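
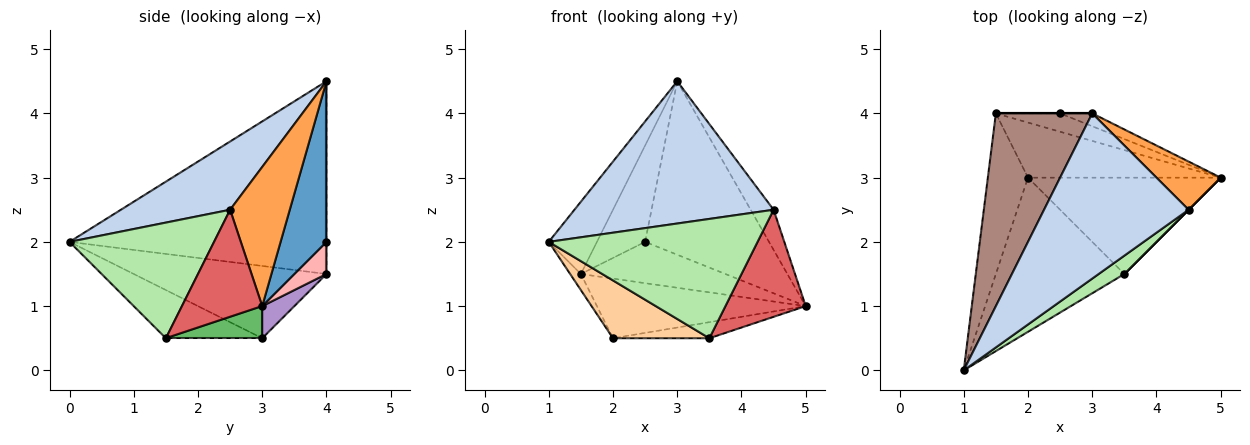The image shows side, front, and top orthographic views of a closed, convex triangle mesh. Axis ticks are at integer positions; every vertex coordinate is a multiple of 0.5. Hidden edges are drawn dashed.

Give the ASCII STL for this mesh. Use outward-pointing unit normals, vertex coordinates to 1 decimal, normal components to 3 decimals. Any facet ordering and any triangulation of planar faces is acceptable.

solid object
 facet normal 0.346 0.935 -0.069
  outer loop
   vertex 3.0 4.0 4.5
   vertex 5.0 3.0 1.0
   vertex 2.5 4.0 2.0
  endloop
 endfacet
 facet normal 0.337 -0.614 0.713
  outer loop
   vertex 4.5 2.5 2.5
   vertex 3.0 4.0 4.5
   vertex 1.0 0.0 2.0
  endloop
 endfacet
 facet normal 0.857 0.330 0.396
  outer loop
   vertex 4.5 2.5 2.5
   vertex 5.0 3.0 1.0
   vertex 3.0 4.0 4.5
  endloop
 endfacet
 facet normal -0.331 -0.331 -0.883
  outer loop
   vertex 3.5 1.5 0.5
   vertex 1.0 0.0 2.0
   vertex 2.0 3.0 0.5
  endloop
 endfacet
 facet normal 0.162 0.162 -0.973
  outer loop
   vertex 3.5 1.5 0.5
   vertex 2.0 3.0 0.5
   vertex 5.0 3.0 1.0
  endloop
 endfacet
 facet normal 0.565 -0.816 0.125
  outer loop
   vertex 3.5 1.5 0.5
   vertex 4.5 2.5 2.5
   vertex 1.0 0.0 2.0
  endloop
 endfacet
 facet normal 0.707 -0.707 0.000
  outer loop
   vertex 3.5 1.5 0.5
   vertex 5.0 3.0 1.0
   vertex 4.5 2.5 2.5
  endloop
 endfacet
 facet normal 0.199 0.896 -0.398
  outer loop
   vertex 1.5 4.0 1.5
   vertex 2.5 4.0 2.0
   vertex 5.0 3.0 1.0
  endloop
 endfacet
 facet normal 0.112 0.730 -0.674
  outer loop
   vertex 1.5 4.0 1.5
   vertex 5.0 3.0 1.0
   vertex 2.0 3.0 0.5
  endloop
 endfacet
 facet normal -0.873 0.049 -0.485
  outer loop
   vertex 1.5 4.0 1.5
   vertex 2.0 3.0 0.5
   vertex 1.0 0.0 2.0
  endloop
 endfacet
 facet normal -0.882 0.165 0.441
  outer loop
   vertex 1.5 4.0 1.5
   vertex 1.0 0.0 2.0
   vertex 3.0 4.0 4.5
  endloop
 endfacet
 facet normal 0.000 1.000 0.000
  outer loop
   vertex 1.5 4.0 1.5
   vertex 3.0 4.0 4.5
   vertex 2.5 4.0 2.0
  endloop
 endfacet
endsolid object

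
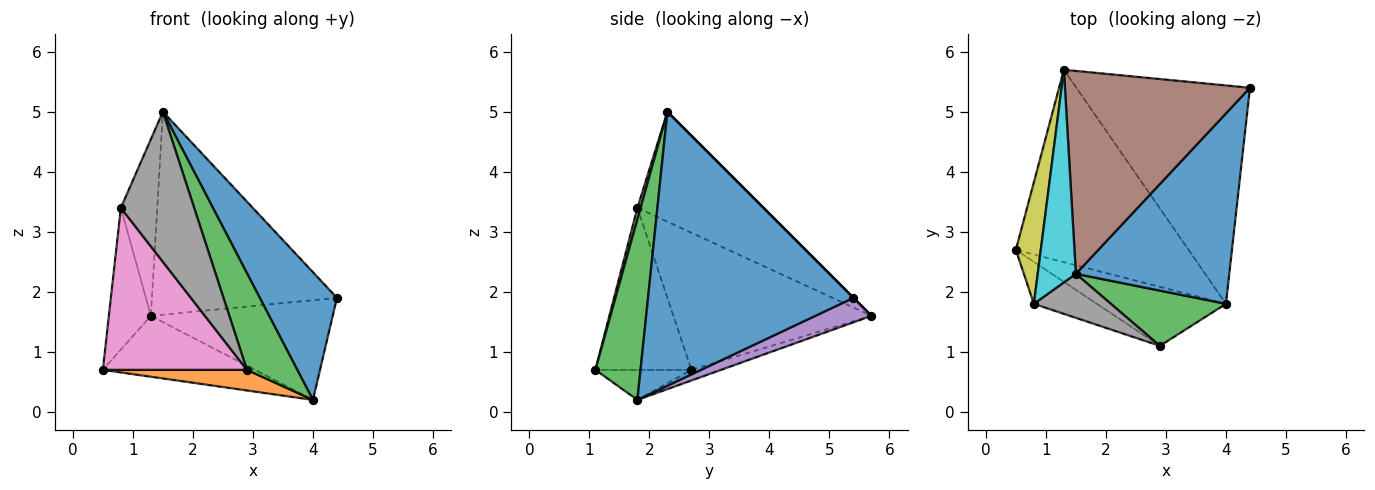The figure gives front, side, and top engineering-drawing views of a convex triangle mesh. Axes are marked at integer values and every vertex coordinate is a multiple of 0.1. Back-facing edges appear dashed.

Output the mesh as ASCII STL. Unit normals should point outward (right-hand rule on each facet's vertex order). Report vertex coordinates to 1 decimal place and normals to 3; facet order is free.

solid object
 facet normal 0.829 -0.311 0.464
  outer loop
   vertex 1.5 2.3 5.0
   vertex 4.0 1.8 0.2
   vertex 4.4 5.4 1.9
  endloop
 endfacet
 facet normal -0.214 -0.322 -0.922
  outer loop
   vertex 2.9 1.1 0.7
   vertex 0.5 2.7 0.7
   vertex 4.0 1.8 0.2
  endloop
 endfacet
 facet normal 0.614 -0.685 0.391
  outer loop
   vertex 2.9 1.1 0.7
   vertex 4.0 1.8 0.2
   vertex 1.5 2.3 5.0
  endloop
 endfacet
 facet normal -0.059 0.301 -0.952
  outer loop
   vertex 1.3 5.7 1.6
   vertex 4.0 1.8 0.2
   vertex 0.5 2.7 0.7
  endloop
 endfacet
 facet normal 0.127 0.412 -0.902
  outer loop
   vertex 1.3 5.7 1.6
   vertex 4.4 5.4 1.9
   vertex 4.0 1.8 0.2
  endloop
 endfacet
 facet normal 0.000 0.707 0.707
  outer loop
   vertex 1.3 5.7 1.6
   vertex 1.5 2.3 5.0
   vertex 4.4 5.4 1.9
  endloop
 endfacet
 facet normal -0.542 -0.813 -0.211
  outer loop
   vertex 0.8 1.8 3.4
   vertex 0.5 2.7 0.7
   vertex 2.9 1.1 0.7
  endloop
 endfacet
 facet normal 0.042 -0.959 0.281
  outer loop
   vertex 0.8 1.8 3.4
   vertex 2.9 1.1 0.7
   vertex 1.5 2.3 5.0
  endloop
 endfacet
 facet normal -0.963 0.204 0.175
  outer loop
   vertex 0.8 1.8 3.4
   vertex 1.3 5.7 1.6
   vertex 0.5 2.7 0.7
  endloop
 endfacet
 facet normal -0.911 0.263 0.317
  outer loop
   vertex 0.8 1.8 3.4
   vertex 1.5 2.3 5.0
   vertex 1.3 5.7 1.6
  endloop
 endfacet
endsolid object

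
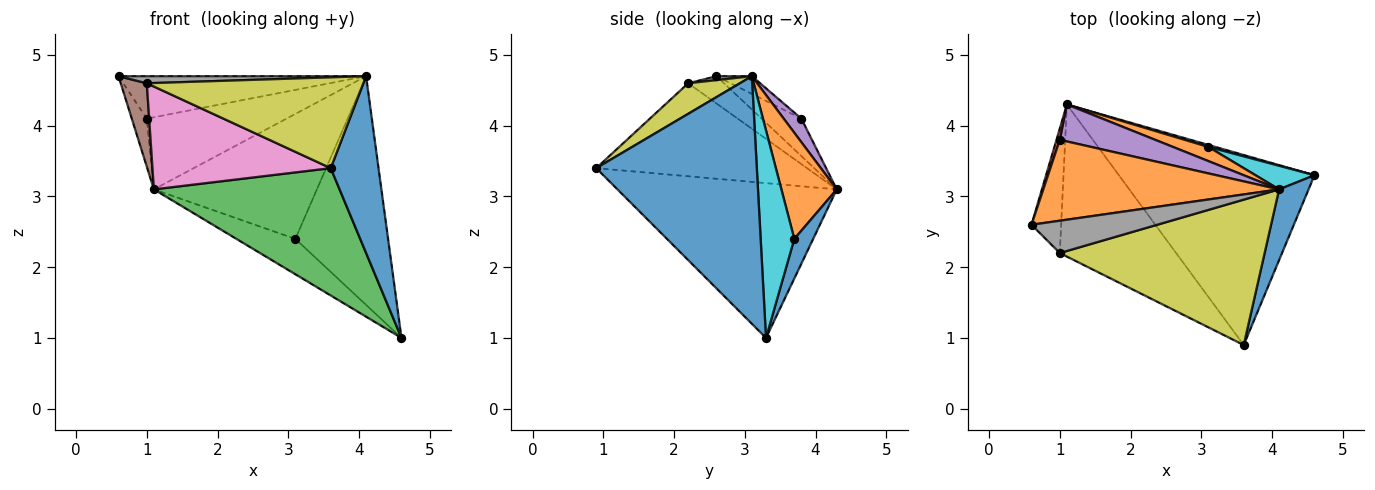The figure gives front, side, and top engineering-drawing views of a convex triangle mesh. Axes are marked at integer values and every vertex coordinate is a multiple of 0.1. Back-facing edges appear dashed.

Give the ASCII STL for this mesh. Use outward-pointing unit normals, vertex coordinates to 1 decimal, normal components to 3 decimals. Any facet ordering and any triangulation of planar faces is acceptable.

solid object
 facet normal 0.952 -0.283 0.113
  outer loop
   vertex 4.1 3.1 4.7
   vertex 3.6 0.9 3.4
   vertex 4.6 3.3 1.0
  endloop
 endfacet
 facet normal -0.066 0.464 0.883
  outer loop
   vertex 1.0 3.8 4.1
   vertex 0.6 2.6 4.7
   vertex 4.1 3.1 4.7
  endloop
 endfacet
 facet normal -0.549 -0.465 -0.694
  outer loop
   vertex 1.1 4.3 3.1
   vertex 4.6 3.3 1.0
   vertex 3.6 0.9 3.4
  endloop
 endfacet
 facet normal -0.932 0.352 0.083
  outer loop
   vertex 1.1 4.3 3.1
   vertex 0.6 2.6 4.7
   vertex 1.0 3.8 4.1
  endloop
 endfacet
 facet normal 0.112 0.884 0.453
  outer loop
   vertex 1.1 4.3 3.1
   vertex 1.0 3.8 4.1
   vertex 4.1 3.1 4.7
  endloop
 endfacet
 facet normal -0.607 -0.442 -0.660
  outer loop
   vertex 1.0 2.2 4.6
   vertex 0.6 2.6 4.7
   vertex 1.1 4.3 3.1
  endloop
 endfacet
 facet normal -0.552 -0.467 -0.691
  outer loop
   vertex 1.0 2.2 4.6
   vertex 1.1 4.3 3.1
   vertex 3.6 0.9 3.4
  endloop
 endfacet
 facet normal 0.031 -0.214 0.976
  outer loop
   vertex 1.0 2.2 4.6
   vertex 4.1 3.1 4.7
   vertex 0.6 2.6 4.7
  endloop
 endfacet
 facet normal 0.125 -0.526 0.841
  outer loop
   vertex 1.0 2.2 4.6
   vertex 3.6 0.9 3.4
   vertex 4.1 3.1 4.7
  endloop
 endfacet
 facet normal 0.340 0.936 0.096
  outer loop
   vertex 3.1 3.7 2.4
   vertex 4.1 3.1 4.7
   vertex 4.6 3.3 1.0
  endloop
 endfacet
 facet normal 0.304 0.951 0.054
  outer loop
   vertex 3.1 3.7 2.4
   vertex 4.6 3.3 1.0
   vertex 1.1 4.3 3.1
  endloop
 endfacet
 facet normal 0.320 0.941 0.107
  outer loop
   vertex 3.1 3.7 2.4
   vertex 1.1 4.3 3.1
   vertex 4.1 3.1 4.7
  endloop
 endfacet
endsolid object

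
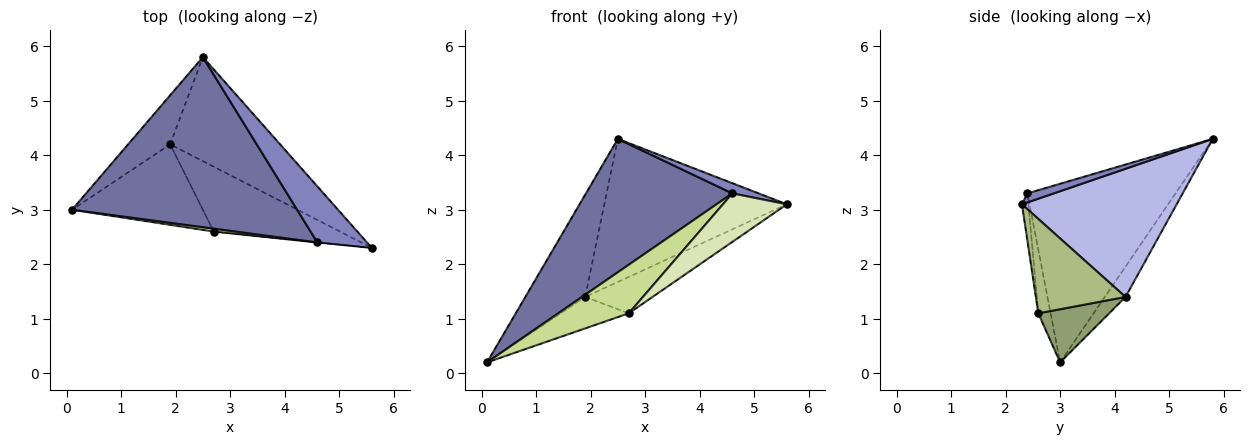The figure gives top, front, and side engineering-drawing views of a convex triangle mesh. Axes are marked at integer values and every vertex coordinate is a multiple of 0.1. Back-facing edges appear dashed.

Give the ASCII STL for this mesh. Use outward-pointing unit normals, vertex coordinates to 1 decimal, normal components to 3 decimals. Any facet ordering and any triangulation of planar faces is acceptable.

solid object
 facet normal -0.530 -0.523 0.667
  outer loop
   vertex 4.6 2.4 3.3
   vertex 2.5 5.8 4.3
   vertex 0.1 3.0 0.2
  endloop
 endfacet
 facet normal 0.176 -0.176 0.968
  outer loop
   vertex 4.6 2.4 3.3
   vertex 5.6 2.3 3.1
   vertex 2.5 5.8 4.3
  endloop
 endfacet
 facet normal -0.298 0.860 -0.413
  outer loop
   vertex 1.9 4.2 1.4
   vertex 0.1 3.0 0.2
   vertex 2.5 5.8 4.3
  endloop
 endfacet
 facet normal 0.565 0.667 -0.485
  outer loop
   vertex 1.9 4.2 1.4
   vertex 2.5 5.8 4.3
   vertex 5.6 2.3 3.1
  endloop
 endfacet
 facet normal 0.354 0.340 -0.871
  outer loop
   vertex 2.7 2.6 1.1
   vertex 0.1 3.0 0.2
   vertex 1.9 4.2 1.4
  endloop
 endfacet
 facet normal 0.546 0.410 -0.730
  outer loop
   vertex 2.7 2.6 1.1
   vertex 1.9 4.2 1.4
   vertex 5.6 2.3 3.1
  endloop
 endfacet
 facet normal -0.172 -0.983 0.059
  outer loop
   vertex 2.7 2.6 1.1
   vertex 4.6 2.4 3.3
   vertex 0.1 3.0 0.2
  endloop
 endfacet
 facet normal -0.100 -0.995 -0.004
  outer loop
   vertex 2.7 2.6 1.1
   vertex 5.6 2.3 3.1
   vertex 4.6 2.4 3.3
  endloop
 endfacet
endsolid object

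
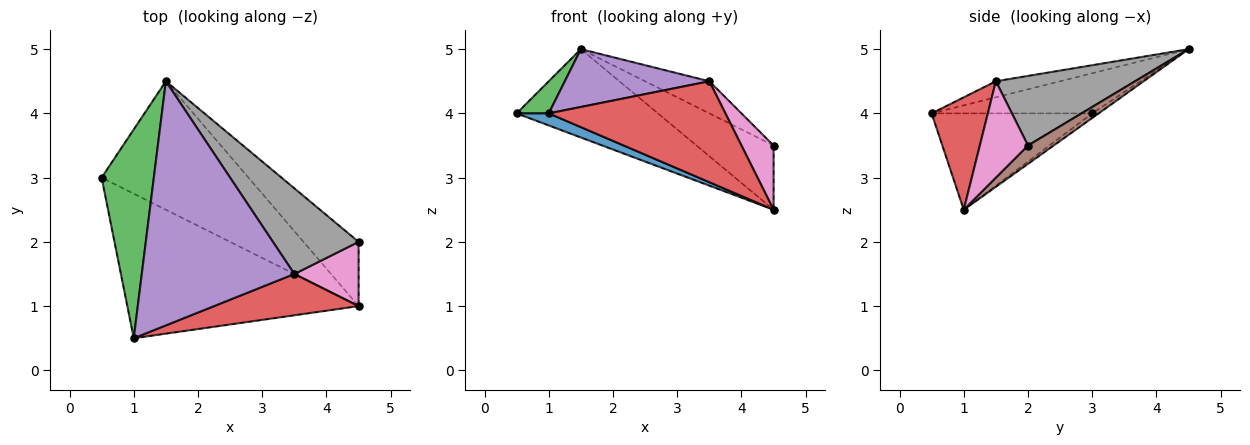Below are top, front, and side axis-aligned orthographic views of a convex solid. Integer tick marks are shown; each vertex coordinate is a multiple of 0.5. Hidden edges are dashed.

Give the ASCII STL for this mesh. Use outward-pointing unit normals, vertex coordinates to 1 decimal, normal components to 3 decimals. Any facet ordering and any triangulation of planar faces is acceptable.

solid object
 facet normal -0.383 -0.077 -0.920
  outer loop
   vertex 1.0 0.5 4.0
   vertex 0.5 3.0 4.0
   vertex 4.5 1.0 2.5
  endloop
 endfacet
 facet normal -0.026 0.566 -0.824
  outer loop
   vertex 1.5 4.5 5.0
   vertex 4.5 1.0 2.5
   vertex 0.5 3.0 4.0
  endloop
 endfacet
 facet normal -0.605 -0.121 0.787
  outer loop
   vertex 1.5 4.5 5.0
   vertex 0.5 3.0 4.0
   vertex 1.0 0.5 4.0
  endloop
 endfacet
 facet normal 0.282 -0.888 0.363
  outer loop
   vertex 3.5 1.5 4.5
   vertex 1.0 0.5 4.0
   vertex 4.5 1.0 2.5
  endloop
 endfacet
 facet normal -0.102 -0.229 0.968
  outer loop
   vertex 3.5 1.5 4.5
   vertex 1.5 4.5 5.0
   vertex 1.0 0.5 4.0
  endloop
 endfacet
 facet normal 0.229 0.688 -0.688
  outer loop
   vertex 4.5 2.0 3.5
   vertex 4.5 1.0 2.5
   vertex 1.5 4.5 5.0
  endloop
 endfacet
 facet normal 0.728 -0.485 0.485
  outer loop
   vertex 4.5 2.0 3.5
   vertex 3.5 1.5 4.5
   vertex 4.5 1.0 2.5
  endloop
 endfacet
 facet normal 0.605 0.279 0.745
  outer loop
   vertex 4.5 2.0 3.5
   vertex 1.5 4.5 5.0
   vertex 3.5 1.5 4.5
  endloop
 endfacet
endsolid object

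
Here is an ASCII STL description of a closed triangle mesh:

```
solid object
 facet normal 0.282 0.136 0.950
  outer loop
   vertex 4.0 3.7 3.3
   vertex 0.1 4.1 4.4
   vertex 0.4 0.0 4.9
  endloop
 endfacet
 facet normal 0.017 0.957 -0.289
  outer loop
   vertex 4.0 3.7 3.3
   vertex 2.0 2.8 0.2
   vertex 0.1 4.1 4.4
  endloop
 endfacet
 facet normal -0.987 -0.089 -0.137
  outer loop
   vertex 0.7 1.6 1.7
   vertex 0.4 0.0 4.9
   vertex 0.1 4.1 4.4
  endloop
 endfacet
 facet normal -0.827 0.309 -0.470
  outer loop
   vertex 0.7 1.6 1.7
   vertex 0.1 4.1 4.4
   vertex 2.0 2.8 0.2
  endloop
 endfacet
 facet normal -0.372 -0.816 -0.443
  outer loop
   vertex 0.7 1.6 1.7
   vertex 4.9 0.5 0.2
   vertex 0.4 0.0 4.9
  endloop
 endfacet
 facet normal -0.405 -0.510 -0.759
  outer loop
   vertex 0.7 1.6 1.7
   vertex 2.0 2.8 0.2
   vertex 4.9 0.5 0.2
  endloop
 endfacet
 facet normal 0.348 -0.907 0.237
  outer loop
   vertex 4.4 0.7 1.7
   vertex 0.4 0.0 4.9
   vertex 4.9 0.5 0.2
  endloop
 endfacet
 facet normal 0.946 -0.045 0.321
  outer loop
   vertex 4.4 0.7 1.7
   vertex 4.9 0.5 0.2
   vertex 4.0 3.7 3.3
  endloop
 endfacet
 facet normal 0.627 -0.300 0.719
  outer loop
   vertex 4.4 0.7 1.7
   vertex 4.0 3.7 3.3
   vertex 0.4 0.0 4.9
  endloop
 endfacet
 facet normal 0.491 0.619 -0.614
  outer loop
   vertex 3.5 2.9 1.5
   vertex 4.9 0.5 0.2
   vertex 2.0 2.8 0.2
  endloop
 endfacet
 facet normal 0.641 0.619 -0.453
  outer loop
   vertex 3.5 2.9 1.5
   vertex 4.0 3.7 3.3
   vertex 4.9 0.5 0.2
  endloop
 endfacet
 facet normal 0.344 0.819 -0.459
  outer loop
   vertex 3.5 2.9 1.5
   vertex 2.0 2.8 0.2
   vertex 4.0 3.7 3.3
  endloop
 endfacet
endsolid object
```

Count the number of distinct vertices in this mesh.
8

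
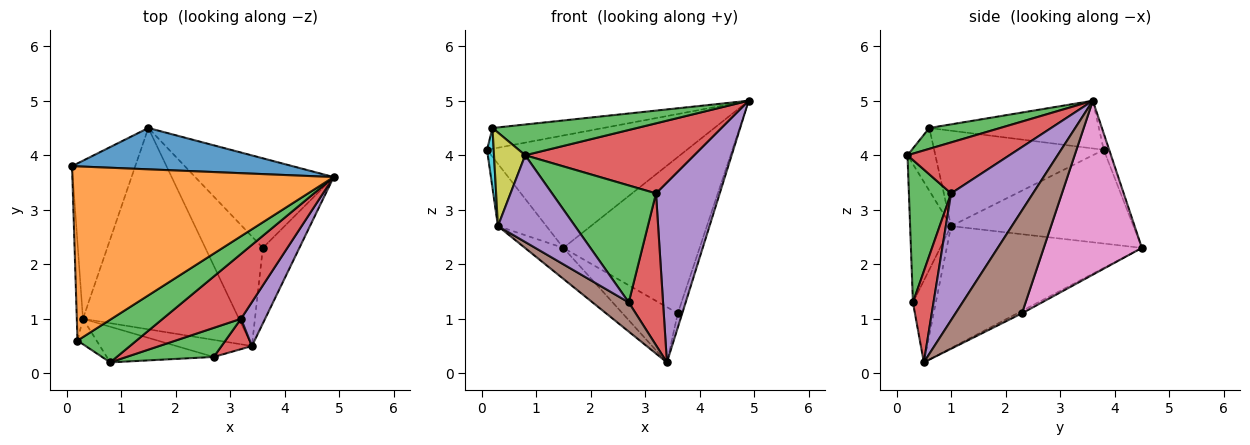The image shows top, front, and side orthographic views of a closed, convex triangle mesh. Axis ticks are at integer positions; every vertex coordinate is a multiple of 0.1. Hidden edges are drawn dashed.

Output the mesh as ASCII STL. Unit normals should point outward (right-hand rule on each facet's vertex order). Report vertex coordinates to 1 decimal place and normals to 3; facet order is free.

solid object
 facet normal -0.026 0.938 0.345
  outer loop
   vertex 1.5 4.5 2.3
   vertex 0.1 3.8 4.1
   vertex 4.9 3.6 5.0
  endloop
 endfacet
 facet normal -0.178 0.117 0.977
  outer loop
   vertex 0.2 0.6 4.5
   vertex 4.9 3.6 5.0
   vertex 0.1 3.8 4.1
  endloop
 endfacet
 facet normal 0.276 -0.562 0.780
  outer loop
   vertex 0.2 0.6 4.5
   vertex 0.8 0.2 4.0
   vertex 4.9 3.6 5.0
  endloop
 endfacet
 facet normal 0.405 -0.671 0.621
  outer loop
   vertex 3.2 1.0 3.3
   vertex 4.9 3.6 5.0
   vertex 0.8 0.2 4.0
  endloop
 endfacet
 facet normal 0.781 -0.607 0.148
  outer loop
   vertex 3.2 1.0 3.3
   vertex 3.4 0.5 0.2
   vertex 4.9 3.6 5.0
  endloop
 endfacet
 facet normal 0.940 0.063 -0.334
  outer loop
   vertex 3.6 2.3 1.1
   vertex 4.9 3.6 5.0
   vertex 3.4 0.5 0.2
  endloop
 endfacet
 facet normal 0.530 0.736 -0.422
  outer loop
   vertex 3.6 2.3 1.1
   vertex 1.5 4.5 2.3
   vertex 4.9 3.6 5.0
  endloop
 endfacet
 facet normal -0.038 0.450 -0.892
  outer loop
   vertex 3.6 2.3 1.1
   vertex 3.4 0.5 0.2
   vertex 1.5 4.5 2.3
  endloop
 endfacet
 facet normal -0.653 -0.731 -0.199
  outer loop
   vertex 0.3 1.0 2.7
   vertex 0.8 0.2 4.0
   vertex 0.2 0.6 4.5
  endloop
 endfacet
 facet normal -0.997 -0.039 -0.064
  outer loop
   vertex 0.3 1.0 2.7
   vertex 0.2 0.6 4.5
   vertex 0.1 3.8 4.1
  endloop
 endfacet
 facet normal -0.810 0.215 -0.546
  outer loop
   vertex 0.3 1.0 2.7
   vertex 0.1 3.8 4.1
   vertex 1.5 4.5 2.3
  endloop
 endfacet
 facet normal -0.611 0.120 -0.782
  outer loop
   vertex 0.3 1.0 2.7
   vertex 1.5 4.5 2.3
   vertex 3.4 0.5 0.2
  endloop
 endfacet
 facet normal 0.366 -0.903 0.224
  outer loop
   vertex 2.7 0.3 1.3
   vertex 3.2 1.0 3.3
   vertex 0.8 0.2 4.0
  endloop
 endfacet
 facet normal 0.507 -0.845 0.169
  outer loop
   vertex 2.7 0.3 1.3
   vertex 3.4 0.5 0.2
   vertex 3.2 1.0 3.3
  endloop
 endfacet
 facet normal -0.441 -0.830 -0.341
  outer loop
   vertex 2.7 0.3 1.3
   vertex 0.8 0.2 4.0
   vertex 0.3 1.0 2.7
  endloop
 endfacet
 facet normal -0.479 -0.758 -0.443
  outer loop
   vertex 2.7 0.3 1.3
   vertex 0.3 1.0 2.7
   vertex 3.4 0.5 0.2
  endloop
 endfacet
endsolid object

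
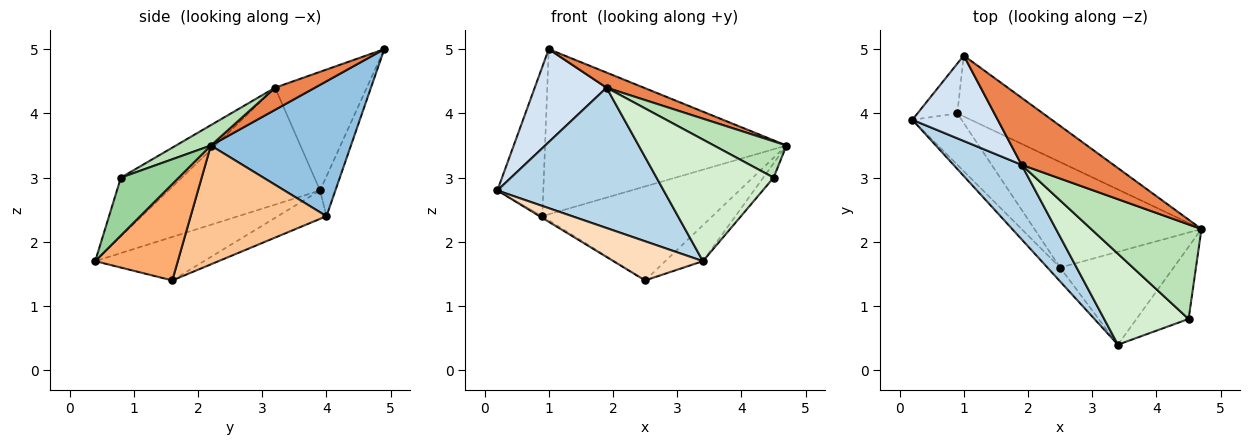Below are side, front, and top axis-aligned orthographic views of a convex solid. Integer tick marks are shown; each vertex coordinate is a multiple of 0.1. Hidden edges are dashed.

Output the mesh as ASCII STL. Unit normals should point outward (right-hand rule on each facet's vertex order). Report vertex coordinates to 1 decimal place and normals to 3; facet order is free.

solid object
 facet normal -0.302 0.905 -0.302
  outer loop
   vertex 0.9 4.0 2.4
   vertex 0.2 3.9 2.8
   vertex 1.0 4.9 5.0
  endloop
 endfacet
 facet normal 0.478 0.824 -0.304
  outer loop
   vertex 0.9 4.0 2.4
   vertex 1.0 4.9 5.0
   vertex 4.7 2.2 3.5
  endloop
 endfacet
 facet normal -0.627 -0.688 0.365
  outer loop
   vertex 1.9 3.2 4.4
   vertex 0.2 3.9 2.8
   vertex 3.4 0.4 1.7
  endloop
 endfacet
 facet normal -0.685 -0.537 0.493
  outer loop
   vertex 1.9 3.2 4.4
   vertex 1.0 4.9 5.0
   vertex 0.2 3.9 2.8
  endloop
 endfacet
 facet normal 0.229 -0.214 0.950
  outer loop
   vertex 1.9 3.2 4.4
   vertex 4.7 2.2 3.5
   vertex 1.0 4.9 5.0
  endloop
 endfacet
 facet normal 0.621 0.283 -0.731
  outer loop
   vertex 2.5 1.6 1.4
   vertex 4.7 2.2 3.5
   vertex 3.4 0.4 1.7
  endloop
 endfacet
 facet normal 0.469 0.587 -0.659
  outer loop
   vertex 2.5 1.6 1.4
   vertex 0.9 4.0 2.4
   vertex 4.7 2.2 3.5
  endloop
 endfacet
 facet normal -0.753 -0.620 -0.219
  outer loop
   vertex 2.5 1.6 1.4
   vertex 3.4 0.4 1.7
   vertex 0.2 3.9 2.8
  endloop
 endfacet
 facet normal -0.499 0.028 -0.866
  outer loop
   vertex 2.5 1.6 1.4
   vertex 0.2 3.9 2.8
   vertex 0.9 4.0 2.4
  endloop
 endfacet
 facet normal 0.736 0.132 -0.664
  outer loop
   vertex 4.5 0.8 3.0
   vertex 3.4 0.4 1.7
   vertex 4.7 2.2 3.5
  endloop
 endfacet
 facet normal 0.170 -0.353 0.920
  outer loop
   vertex 4.5 0.8 3.0
   vertex 4.7 2.2 3.5
   vertex 1.9 3.2 4.4
  endloop
 endfacet
 facet normal -0.385 -0.739 0.553
  outer loop
   vertex 4.5 0.8 3.0
   vertex 1.9 3.2 4.4
   vertex 3.4 0.4 1.7
  endloop
 endfacet
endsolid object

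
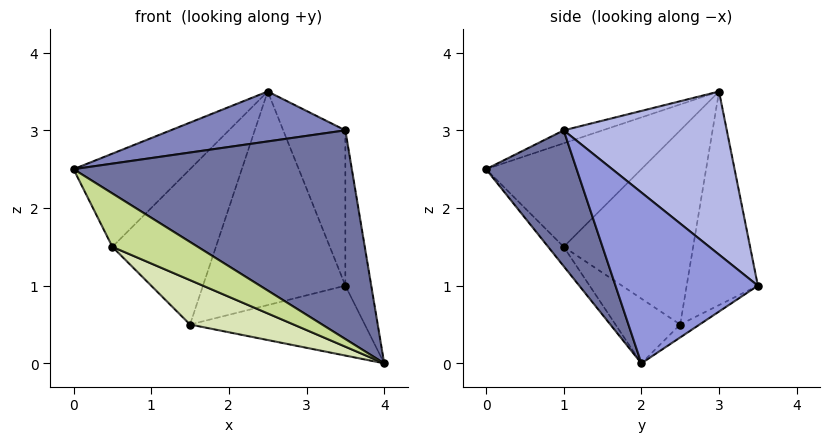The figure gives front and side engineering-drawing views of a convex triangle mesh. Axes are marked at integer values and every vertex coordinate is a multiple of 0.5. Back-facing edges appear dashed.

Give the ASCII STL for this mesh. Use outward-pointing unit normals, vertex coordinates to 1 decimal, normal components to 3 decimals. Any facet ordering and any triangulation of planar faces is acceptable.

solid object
 facet normal 0.299 -0.919 -0.256
  outer loop
   vertex 3.5 1.0 3.0
   vertex 0.0 0.0 2.5
   vertex 4.0 2.0 0.0
  endloop
 endfacet
 facet normal -0.060 -0.270 0.961
  outer loop
   vertex 3.5 1.0 3.0
   vertex 2.5 3.0 3.5
   vertex 0.0 0.0 2.5
  endloop
 endfacet
 facet normal 0.960 0.175 0.218
  outer loop
   vertex 3.5 1.0 3.0
   vertex 4.0 2.0 0.0
   vertex 3.5 3.5 1.0
  endloop
 endfacet
 facet normal 0.854 0.325 0.407
  outer loop
   vertex 3.5 1.0 3.0
   vertex 3.5 3.5 1.0
   vertex 2.5 3.0 3.5
  endloop
 endfacet
 facet normal -0.060 0.540 -0.840
  outer loop
   vertex 1.5 2.5 0.5
   vertex 3.5 3.5 1.0
   vertex 4.0 2.0 0.0
  endloop
 endfacet
 facet normal -0.447 0.894 0.000
  outer loop
   vertex 1.5 2.5 0.5
   vertex 2.5 3.0 3.5
   vertex 3.5 3.5 1.0
  endloop
 endfacet
 facet normal -0.122 -0.671 -0.732
  outer loop
   vertex 0.5 1.0 1.5
   vertex 4.0 2.0 0.0
   vertex 0.0 0.0 2.5
  endloop
 endfacet
 facet normal -0.257 -0.411 -0.874
  outer loop
   vertex 0.5 1.0 1.5
   vertex 1.5 2.5 0.5
   vertex 4.0 2.0 0.0
  endloop
 endfacet
 facet normal -0.784 0.588 0.196
  outer loop
   vertex 0.5 1.0 1.5
   vertex 0.0 0.0 2.5
   vertex 2.5 3.0 3.5
  endloop
 endfacet
 facet normal -0.772 0.617 0.154
  outer loop
   vertex 0.5 1.0 1.5
   vertex 2.5 3.0 3.5
   vertex 1.5 2.5 0.5
  endloop
 endfacet
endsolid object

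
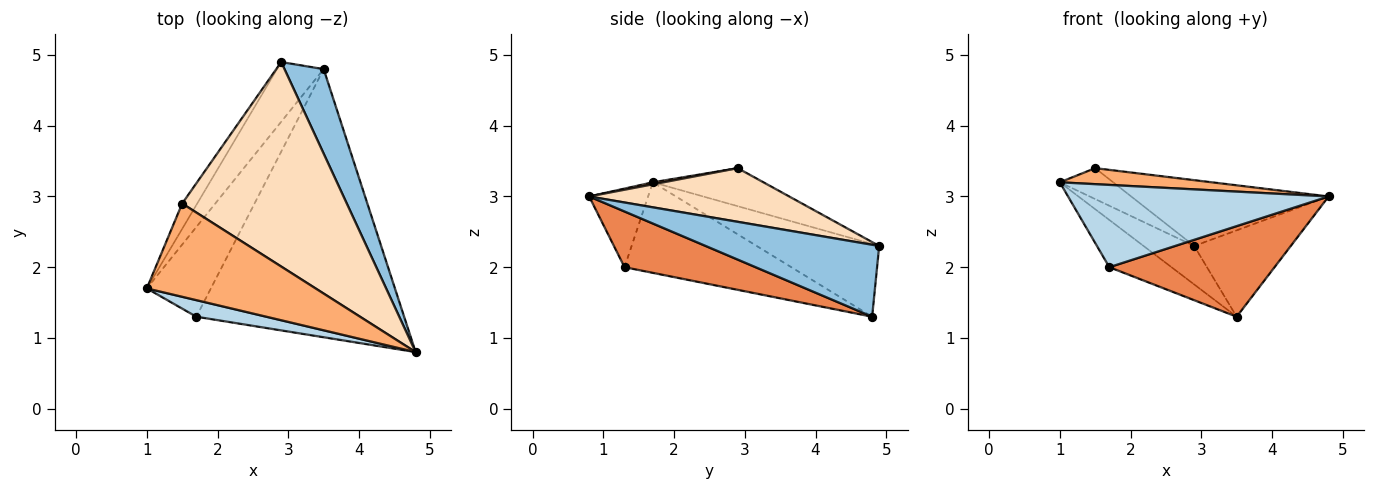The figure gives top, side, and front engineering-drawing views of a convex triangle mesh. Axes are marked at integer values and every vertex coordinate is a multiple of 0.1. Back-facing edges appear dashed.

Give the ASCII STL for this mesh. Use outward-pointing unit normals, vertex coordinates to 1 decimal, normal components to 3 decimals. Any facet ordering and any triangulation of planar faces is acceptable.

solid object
 facet normal -0.795 0.329 -0.510
  outer loop
   vertex 2.9 4.9 2.3
   vertex 3.5 4.8 1.3
   vertex 1.0 1.7 3.2
  endloop
 endfacet
 facet normal 0.789 0.439 0.430
  outer loop
   vertex 2.9 4.9 2.3
   vertex 4.8 0.8 3.0
   vertex 3.5 4.8 1.3
  endloop
 endfacet
 facet normal -0.217 -0.957 0.193
  outer loop
   vertex 1.7 1.3 2.0
   vertex 4.8 0.8 3.0
   vertex 1.0 1.7 3.2
  endloop
 endfacet
 facet normal -0.781 0.291 -0.553
  outer loop
   vertex 1.7 1.3 2.0
   vertex 1.0 1.7 3.2
   vertex 3.5 4.8 1.3
  endloop
 endfacet
 facet normal 0.246 -0.310 -0.918
  outer loop
   vertex 1.7 1.3 2.0
   vertex 3.5 4.8 1.3
   vertex 4.8 0.8 3.0
  endloop
 endfacet
 facet normal 0.012 -0.169 0.986
  outer loop
   vertex 1.5 2.9 3.4
   vertex 1.0 1.7 3.2
   vertex 4.8 0.8 3.0
  endloop
 endfacet
 facet normal -0.848 0.409 -0.335
  outer loop
   vertex 1.5 2.9 3.4
   vertex 2.9 4.9 2.3
   vertex 1.0 1.7 3.2
  endloop
 endfacet
 facet normal 0.296 0.293 0.909
  outer loop
   vertex 1.5 2.9 3.4
   vertex 4.8 0.8 3.0
   vertex 2.9 4.9 2.3
  endloop
 endfacet
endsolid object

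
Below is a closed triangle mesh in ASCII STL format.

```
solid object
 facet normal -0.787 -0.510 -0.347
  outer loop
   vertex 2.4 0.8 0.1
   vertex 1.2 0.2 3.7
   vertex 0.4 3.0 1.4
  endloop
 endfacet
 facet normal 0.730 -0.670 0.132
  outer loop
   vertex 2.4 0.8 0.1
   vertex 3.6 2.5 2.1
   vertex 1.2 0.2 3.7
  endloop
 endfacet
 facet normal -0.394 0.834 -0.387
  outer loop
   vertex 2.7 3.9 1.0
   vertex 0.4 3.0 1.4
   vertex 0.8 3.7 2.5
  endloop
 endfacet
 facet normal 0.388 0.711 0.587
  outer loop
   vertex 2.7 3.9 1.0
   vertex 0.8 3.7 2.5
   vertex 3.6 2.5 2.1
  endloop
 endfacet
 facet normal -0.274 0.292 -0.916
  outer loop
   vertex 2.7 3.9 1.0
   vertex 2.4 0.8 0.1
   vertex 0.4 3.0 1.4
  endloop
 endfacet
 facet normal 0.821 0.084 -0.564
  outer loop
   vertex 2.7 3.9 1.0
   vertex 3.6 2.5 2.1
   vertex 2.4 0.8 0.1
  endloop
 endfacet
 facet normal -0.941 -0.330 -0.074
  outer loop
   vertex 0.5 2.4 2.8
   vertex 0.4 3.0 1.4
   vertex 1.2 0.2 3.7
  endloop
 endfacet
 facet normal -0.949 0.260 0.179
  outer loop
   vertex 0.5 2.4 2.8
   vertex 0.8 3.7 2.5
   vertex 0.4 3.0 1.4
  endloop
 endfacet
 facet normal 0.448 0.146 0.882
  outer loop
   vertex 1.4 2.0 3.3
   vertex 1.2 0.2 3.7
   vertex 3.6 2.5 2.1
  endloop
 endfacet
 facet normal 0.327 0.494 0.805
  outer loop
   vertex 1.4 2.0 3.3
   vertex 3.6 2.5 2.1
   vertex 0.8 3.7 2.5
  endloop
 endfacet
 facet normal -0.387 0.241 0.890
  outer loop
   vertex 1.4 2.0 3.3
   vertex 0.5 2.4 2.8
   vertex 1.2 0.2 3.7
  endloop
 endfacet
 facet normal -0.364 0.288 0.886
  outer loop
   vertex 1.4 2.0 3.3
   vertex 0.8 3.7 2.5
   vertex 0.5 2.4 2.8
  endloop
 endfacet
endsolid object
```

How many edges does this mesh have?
18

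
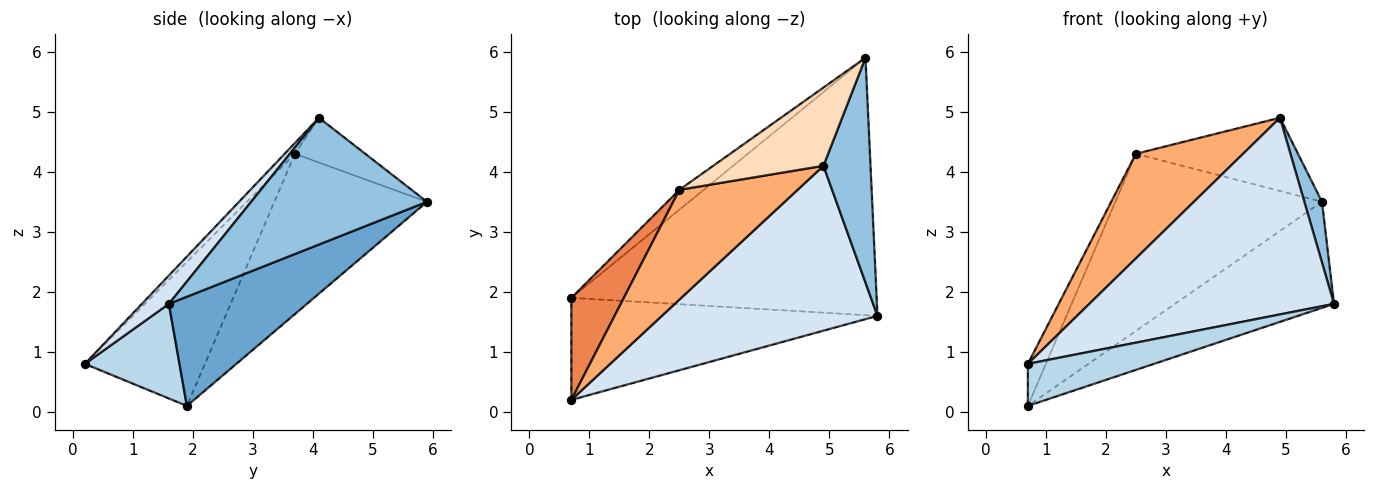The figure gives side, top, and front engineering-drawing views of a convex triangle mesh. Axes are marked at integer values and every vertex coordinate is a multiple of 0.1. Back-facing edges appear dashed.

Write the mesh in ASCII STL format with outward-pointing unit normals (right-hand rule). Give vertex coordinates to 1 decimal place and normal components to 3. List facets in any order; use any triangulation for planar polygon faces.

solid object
 facet normal 0.314 0.362 -0.878
  outer loop
   vertex 5.6 5.9 3.5
   vertex 5.8 1.6 1.8
   vertex 0.7 1.9 0.1
  endloop
 endfacet
 facet normal 0.933 -0.094 0.346
  outer loop
   vertex 4.9 4.1 4.9
   vertex 5.8 1.6 1.8
   vertex 5.6 5.9 3.5
  endloop
 endfacet
 facet normal 0.275 -0.366 -0.889
  outer loop
   vertex 0.7 0.2 0.8
   vertex 0.7 1.9 0.1
   vertex 5.8 1.6 1.8
  endloop
 endfacet
 facet normal 0.084 -0.764 0.640
  outer loop
   vertex 0.7 0.2 0.8
   vertex 5.8 1.6 1.8
   vertex 4.9 4.1 4.9
  endloop
 endfacet
 facet normal -0.930 0.140 0.339
  outer loop
   vertex 2.5 3.7 4.3
   vertex 0.7 1.9 0.1
   vertex 0.7 0.2 0.8
  endloop
 endfacet
 facet normal -0.066 -0.688 0.722
  outer loop
   vertex 2.5 3.7 4.3
   vertex 0.7 0.2 0.8
   vertex 4.9 4.1 4.9
  endloop
 endfacet
 facet normal -0.592 0.801 -0.090
  outer loop
   vertex 2.5 3.7 4.3
   vertex 5.6 5.9 3.5
   vertex 0.7 1.9 0.1
  endloop
 endfacet
 facet normal -0.284 0.655 0.700
  outer loop
   vertex 2.5 3.7 4.3
   vertex 4.9 4.1 4.9
   vertex 5.6 5.9 3.5
  endloop
 endfacet
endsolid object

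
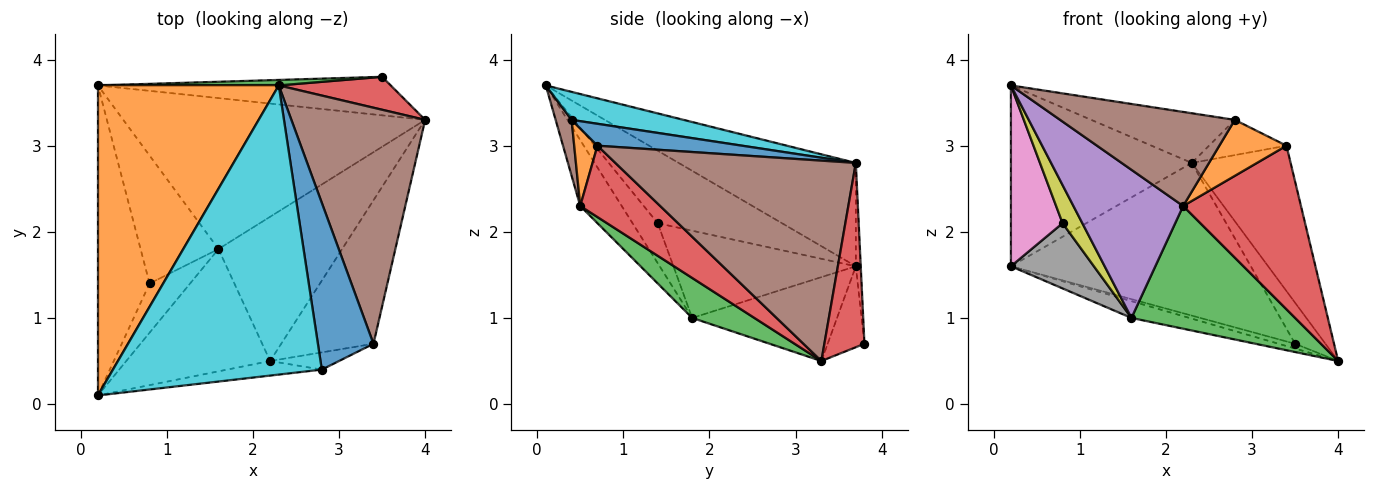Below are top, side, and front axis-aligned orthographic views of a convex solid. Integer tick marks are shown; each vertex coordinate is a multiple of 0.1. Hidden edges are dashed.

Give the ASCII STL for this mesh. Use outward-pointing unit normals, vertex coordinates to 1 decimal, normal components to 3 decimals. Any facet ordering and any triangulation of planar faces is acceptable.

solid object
 facet normal -0.265 0.118 -0.957
  outer loop
   vertex 3.5 3.8 0.7
   vertex 4.0 3.3 0.5
   vertex 0.2 3.7 1.6
  endloop
 endfacet
 facet normal -0.443 0.452 0.775
  outer loop
   vertex 2.3 3.7 2.8
   vertex 0.2 3.7 1.6
   vertex 0.2 0.1 3.7
  endloop
 endfacet
 facet normal -0.020 0.999 0.036
  outer loop
   vertex 2.3 3.7 2.8
   vertex 3.5 3.8 0.7
   vertex 0.2 3.7 1.6
  endloop
 endfacet
 facet normal 0.718 0.543 0.436
  outer loop
   vertex 2.3 3.7 2.8
   vertex 4.0 3.3 0.5
   vertex 3.5 3.8 0.7
  endloop
 endfacet
 facet normal -0.266 0.106 -0.958
  outer loop
   vertex 1.6 1.8 1.0
   vertex 0.2 3.7 1.6
   vertex 4.0 3.3 0.5
  endloop
 endfacet
 facet normal 0.787 0.324 0.525
  outer loop
   vertex 3.4 0.7 3.0
   vertex 4.0 3.3 0.5
   vertex 2.3 3.7 2.8
  endloop
 endfacet
 facet normal -0.771 -0.321 -0.550
  outer loop
   vertex 0.8 1.4 2.1
   vertex 0.2 0.1 3.7
   vertex 0.2 3.7 1.6
  endloop
 endfacet
 facet normal -0.706 -0.321 -0.631
  outer loop
   vertex 0.8 1.4 2.1
   vertex 0.2 3.7 1.6
   vertex 1.6 1.8 1.0
  endloop
 endfacet
 facet normal -0.615 -0.483 -0.623
  outer loop
   vertex 0.8 1.4 2.1
   vertex 1.6 1.8 1.0
   vertex 0.2 0.1 3.7
  endloop
 endfacet
 facet normal 0.131 0.168 0.977
  outer loop
   vertex 2.8 0.4 3.3
   vertex 2.3 3.7 2.8
   vertex 0.2 0.1 3.7
  endloop
 endfacet
 facet normal 0.360 0.193 0.913
  outer loop
   vertex 2.8 0.4 3.3
   vertex 3.4 0.7 3.0
   vertex 2.3 3.7 2.8
  endloop
 endfacet
 facet normal 0.314 -0.907 -0.279
  outer loop
   vertex 2.2 0.5 2.3
   vertex 3.4 0.7 3.0
   vertex 2.8 0.4 3.3
  endloop
 endfacet
 facet normal 0.239 -0.629 -0.740
  outer loop
   vertex 2.2 0.5 2.3
   vertex 1.6 1.8 1.0
   vertex 4.0 3.3 0.5
  endloop
 endfacet
 facet normal 0.454 -0.670 -0.587
  outer loop
   vertex 2.2 0.5 2.3
   vertex 4.0 3.3 0.5
   vertex 3.4 0.7 3.0
  endloop
 endfacet
 facet normal -0.280 -0.740 -0.611
  outer loop
   vertex 2.2 0.5 2.3
   vertex 0.2 0.1 3.7
   vertex 1.6 1.8 1.0
  endloop
 endfacet
 facet normal 0.090 -0.984 -0.152
  outer loop
   vertex 2.2 0.5 2.3
   vertex 2.8 0.4 3.3
   vertex 0.2 0.1 3.7
  endloop
 endfacet
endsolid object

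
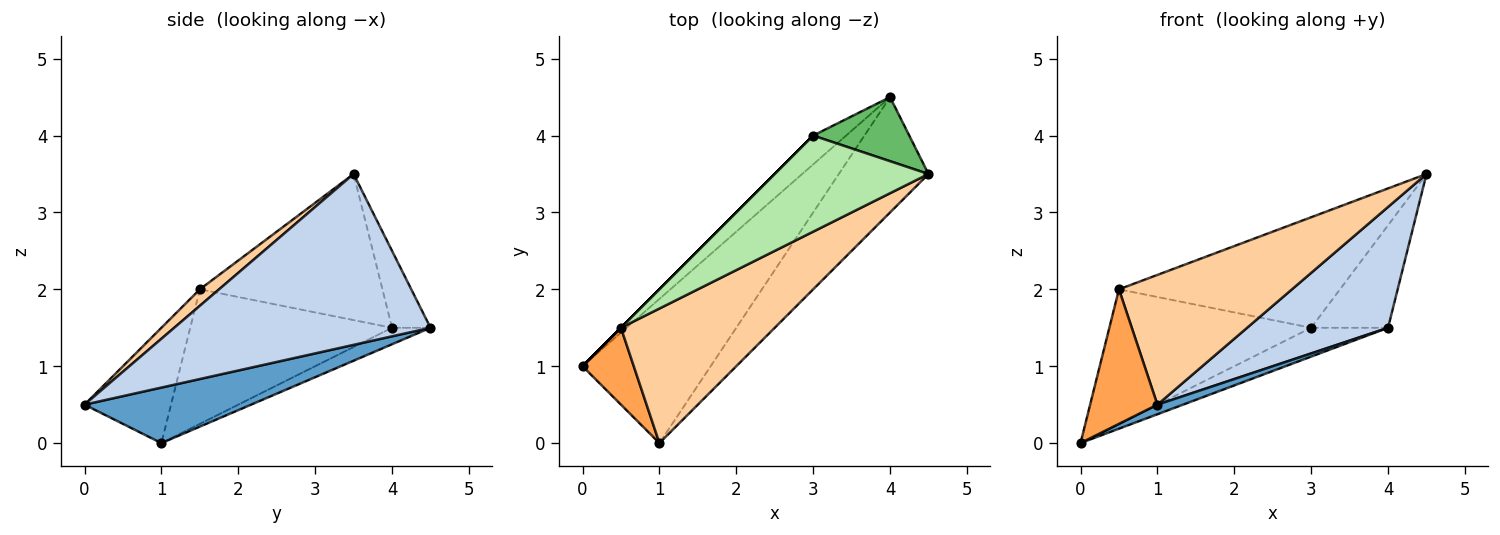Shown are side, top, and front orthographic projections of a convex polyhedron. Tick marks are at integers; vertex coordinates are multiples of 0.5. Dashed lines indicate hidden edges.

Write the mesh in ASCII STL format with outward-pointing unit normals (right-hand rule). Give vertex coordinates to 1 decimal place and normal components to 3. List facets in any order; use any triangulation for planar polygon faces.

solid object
 facet normal 0.397 -0.061 -0.916
  outer loop
   vertex 4.0 4.5 1.5
   vertex 1.0 0.0 0.5
   vertex 0.0 1.0 0.0
  endloop
 endfacet
 facet normal 0.796 -0.438 -0.418
  outer loop
   vertex 4.0 4.5 1.5
   vertex 4.5 3.5 3.5
   vertex 1.0 0.0 0.5
  endloop
 endfacet
 facet normal -0.745 -0.579 0.331
  outer loop
   vertex 0.5 1.5 2.0
   vertex 0.0 1.0 0.0
   vertex 1.0 0.0 0.5
  endloop
 endfacet
 facet normal 0.077 -0.692 0.718
  outer loop
   vertex 0.5 1.5 2.0
   vertex 1.0 0.0 0.5
   vertex 4.5 3.5 3.5
  endloop
 endfacet
 facet normal -0.390 0.781 0.488
  outer loop
   vertex 3.0 4.0 1.5
   vertex 4.5 3.5 3.5
   vertex 4.0 4.5 1.5
  endloop
 endfacet
 facet normal -0.529 0.640 0.557
  outer loop
   vertex 3.0 4.0 1.5
   vertex 0.5 1.5 2.0
   vertex 4.5 3.5 3.5
  endloop
 endfacet
 facet normal -0.333 0.667 -0.667
  outer loop
   vertex 3.0 4.0 1.5
   vertex 4.0 4.5 1.5
   vertex 0.0 1.0 0.0
  endloop
 endfacet
 facet normal -0.707 0.707 0.000
  outer loop
   vertex 3.0 4.0 1.5
   vertex 0.0 1.0 0.0
   vertex 0.5 1.5 2.0
  endloop
 endfacet
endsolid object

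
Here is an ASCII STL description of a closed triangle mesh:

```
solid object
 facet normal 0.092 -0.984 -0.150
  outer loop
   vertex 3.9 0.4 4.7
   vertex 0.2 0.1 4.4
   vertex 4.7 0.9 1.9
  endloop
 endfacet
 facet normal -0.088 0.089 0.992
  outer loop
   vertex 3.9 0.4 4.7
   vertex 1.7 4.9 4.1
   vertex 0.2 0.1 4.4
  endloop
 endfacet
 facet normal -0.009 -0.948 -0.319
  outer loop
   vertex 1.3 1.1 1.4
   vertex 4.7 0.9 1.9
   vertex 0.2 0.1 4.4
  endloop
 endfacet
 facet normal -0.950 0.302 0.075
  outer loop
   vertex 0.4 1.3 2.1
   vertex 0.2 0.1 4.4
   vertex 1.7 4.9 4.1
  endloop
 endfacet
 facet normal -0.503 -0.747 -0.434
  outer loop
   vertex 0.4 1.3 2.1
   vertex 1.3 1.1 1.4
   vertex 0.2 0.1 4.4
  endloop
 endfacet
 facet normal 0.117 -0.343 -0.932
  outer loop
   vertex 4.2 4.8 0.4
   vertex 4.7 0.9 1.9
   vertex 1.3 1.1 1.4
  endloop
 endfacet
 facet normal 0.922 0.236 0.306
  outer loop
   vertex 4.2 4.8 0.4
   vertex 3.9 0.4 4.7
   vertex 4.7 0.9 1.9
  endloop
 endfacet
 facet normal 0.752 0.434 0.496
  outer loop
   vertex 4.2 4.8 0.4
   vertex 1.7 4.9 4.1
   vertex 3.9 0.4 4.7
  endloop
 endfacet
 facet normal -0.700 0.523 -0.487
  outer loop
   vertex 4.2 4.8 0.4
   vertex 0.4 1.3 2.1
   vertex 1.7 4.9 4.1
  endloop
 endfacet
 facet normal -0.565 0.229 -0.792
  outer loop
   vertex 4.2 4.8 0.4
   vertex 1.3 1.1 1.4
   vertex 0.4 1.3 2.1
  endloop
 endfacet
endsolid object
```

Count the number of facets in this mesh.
10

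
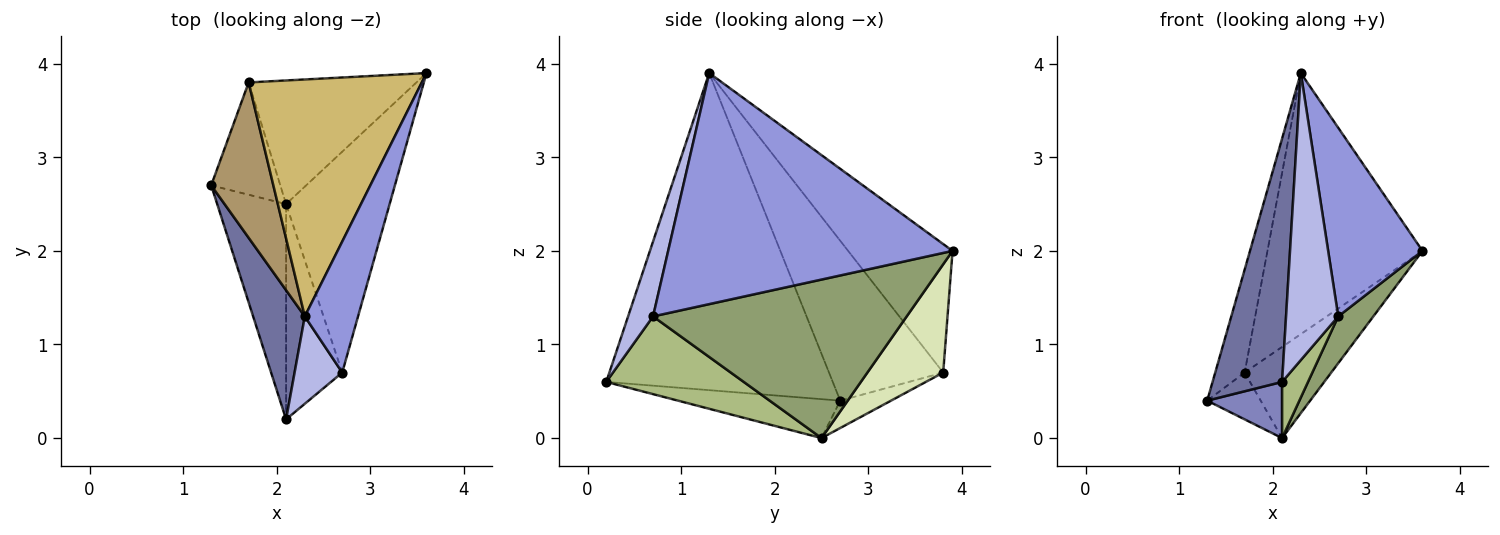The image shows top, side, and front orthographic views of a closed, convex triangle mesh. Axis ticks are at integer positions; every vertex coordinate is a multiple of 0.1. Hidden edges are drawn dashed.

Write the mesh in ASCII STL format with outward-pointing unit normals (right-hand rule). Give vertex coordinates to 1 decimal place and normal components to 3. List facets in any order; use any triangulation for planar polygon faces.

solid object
 facet normal -0.945 -0.290 0.154
  outer loop
   vertex 2.3 1.3 3.9
   vertex 1.3 2.7 0.4
   vertex 2.1 0.2 0.6
  endloop
 endfacet
 facet normal -0.480 -0.221 -0.849
  outer loop
   vertex 2.1 2.5 0.0
   vertex 2.1 0.2 0.6
   vertex 1.3 2.7 0.4
  endloop
 endfacet
 facet normal 0.927 -0.308 0.214
  outer loop
   vertex 2.7 0.7 1.3
   vertex 3.6 3.9 2.0
   vertex 2.3 1.3 3.9
  endloop
 endfacet
 facet normal 0.416 -0.870 0.265
  outer loop
   vertex 2.7 0.7 1.3
   vertex 2.3 1.3 3.9
   vertex 2.1 0.2 0.6
  endloop
 endfacet
 facet normal 0.832 -0.115 -0.543
  outer loop
   vertex 2.7 0.7 1.3
   vertex 2.1 2.5 0.0
   vertex 3.6 3.9 2.0
  endloop
 endfacet
 facet normal 0.801 -0.151 -0.579
  outer loop
   vertex 2.7 0.7 1.3
   vertex 2.1 0.2 0.6
   vertex 2.1 2.5 0.0
  endloop
 endfacet
 facet normal -0.343 0.361 -0.867
  outer loop
   vertex 1.7 3.8 0.7
   vertex 2.1 2.5 0.0
   vertex 1.3 2.7 0.4
  endloop
 endfacet
 facet normal 0.461 0.526 -0.714
  outer loop
   vertex 1.7 3.8 0.7
   vertex 3.6 3.9 2.0
   vertex 2.1 2.5 0.0
  endloop
 endfacet
 facet normal -0.906 0.233 0.352
  outer loop
   vertex 1.7 3.8 0.7
   vertex 1.3 2.7 0.4
   vertex 2.3 1.3 3.9
  endloop
 endfacet
 facet normal -0.446 0.663 0.601
  outer loop
   vertex 1.7 3.8 0.7
   vertex 2.3 1.3 3.9
   vertex 3.6 3.9 2.0
  endloop
 endfacet
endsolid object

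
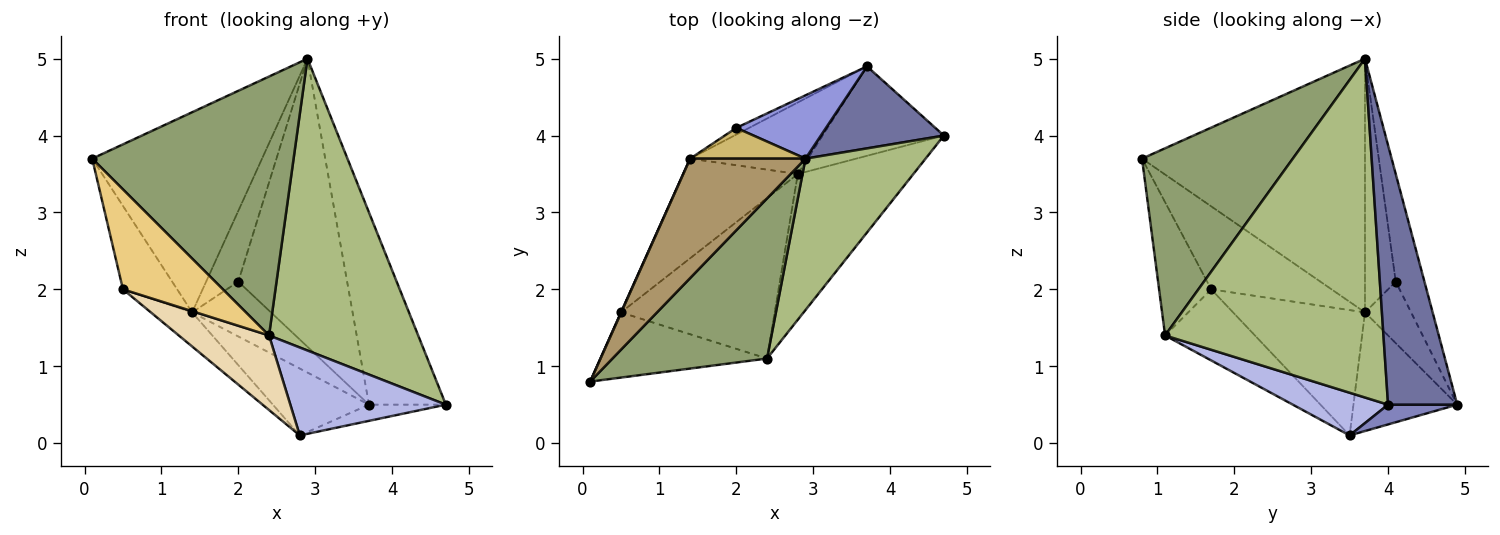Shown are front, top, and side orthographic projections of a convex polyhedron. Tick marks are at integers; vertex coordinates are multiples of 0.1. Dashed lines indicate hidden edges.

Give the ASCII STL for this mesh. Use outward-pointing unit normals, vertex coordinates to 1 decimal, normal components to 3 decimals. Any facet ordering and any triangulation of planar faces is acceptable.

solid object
 facet normal 0.638 0.709 0.302
  outer loop
   vertex 2.9 3.7 5.0
   vertex 4.7 4.0 0.5
   vertex 3.7 4.9 0.5
  endloop
 endfacet
 facet normal 0.158 0.176 -0.972
  outer loop
   vertex 2.8 3.5 0.1
   vertex 3.7 4.9 0.5
   vertex 4.7 4.0 0.5
  endloop
 endfacet
 facet normal -0.249 0.946 0.208
  outer loop
   vertex 2.0 4.1 2.1
   vertex 2.9 3.7 5.0
   vertex 3.7 4.9 0.5
  endloop
 endfacet
 facet normal 0.301 -0.492 -0.816
  outer loop
   vertex 2.4 1.1 1.4
   vertex 2.8 3.5 0.1
   vertex 4.7 4.0 0.5
  endloop
 endfacet
 facet normal 0.537 -0.717 0.444
  outer loop
   vertex 2.4 1.1 1.4
   vertex 2.9 3.7 5.0
   vertex 0.1 0.8 3.7
  endloop
 endfacet
 facet normal 0.792 -0.541 0.281
  outer loop
   vertex 2.4 1.1 1.4
   vertex 4.7 4.0 0.5
   vertex 2.9 3.7 5.0
  endloop
 endfacet
 facet normal -0.594 0.550 -0.588
  outer loop
   vertex 1.4 3.7 1.7
   vertex 3.7 4.9 0.5
   vertex 2.8 3.5 0.1
  endloop
 endfacet
 facet normal -0.502 0.858 -0.105
  outer loop
   vertex 1.4 3.7 1.7
   vertex 2.0 4.1 2.1
   vertex 3.7 4.9 0.5
  endloop
 endfacet
 facet normal -0.748 0.570 0.340
  outer loop
   vertex 1.4 3.7 1.7
   vertex 0.1 0.8 3.7
   vertex 2.9 3.7 5.0
  endloop
 endfacet
 facet normal -0.659 0.689 0.300
  outer loop
   vertex 1.4 3.7 1.7
   vertex 2.9 3.7 5.0
   vertex 2.0 4.1 2.1
  endloop
 endfacet
 facet normal -0.400 -0.768 -0.501
  outer loop
   vertex 0.5 1.7 2.0
   vertex 2.4 1.1 1.4
   vertex 0.1 0.8 3.7
  endloop
 endfacet
 facet normal -0.387 -0.389 -0.836
  outer loop
   vertex 0.5 1.7 2.0
   vertex 2.8 3.5 0.1
   vertex 2.4 1.1 1.4
  endloop
 endfacet
 facet normal -0.912 0.411 0.003
  outer loop
   vertex 0.5 1.7 2.0
   vertex 0.1 0.8 3.7
   vertex 1.4 3.7 1.7
  endloop
 endfacet
 facet normal -0.719 0.225 -0.657
  outer loop
   vertex 0.5 1.7 2.0
   vertex 1.4 3.7 1.7
   vertex 2.8 3.5 0.1
  endloop
 endfacet
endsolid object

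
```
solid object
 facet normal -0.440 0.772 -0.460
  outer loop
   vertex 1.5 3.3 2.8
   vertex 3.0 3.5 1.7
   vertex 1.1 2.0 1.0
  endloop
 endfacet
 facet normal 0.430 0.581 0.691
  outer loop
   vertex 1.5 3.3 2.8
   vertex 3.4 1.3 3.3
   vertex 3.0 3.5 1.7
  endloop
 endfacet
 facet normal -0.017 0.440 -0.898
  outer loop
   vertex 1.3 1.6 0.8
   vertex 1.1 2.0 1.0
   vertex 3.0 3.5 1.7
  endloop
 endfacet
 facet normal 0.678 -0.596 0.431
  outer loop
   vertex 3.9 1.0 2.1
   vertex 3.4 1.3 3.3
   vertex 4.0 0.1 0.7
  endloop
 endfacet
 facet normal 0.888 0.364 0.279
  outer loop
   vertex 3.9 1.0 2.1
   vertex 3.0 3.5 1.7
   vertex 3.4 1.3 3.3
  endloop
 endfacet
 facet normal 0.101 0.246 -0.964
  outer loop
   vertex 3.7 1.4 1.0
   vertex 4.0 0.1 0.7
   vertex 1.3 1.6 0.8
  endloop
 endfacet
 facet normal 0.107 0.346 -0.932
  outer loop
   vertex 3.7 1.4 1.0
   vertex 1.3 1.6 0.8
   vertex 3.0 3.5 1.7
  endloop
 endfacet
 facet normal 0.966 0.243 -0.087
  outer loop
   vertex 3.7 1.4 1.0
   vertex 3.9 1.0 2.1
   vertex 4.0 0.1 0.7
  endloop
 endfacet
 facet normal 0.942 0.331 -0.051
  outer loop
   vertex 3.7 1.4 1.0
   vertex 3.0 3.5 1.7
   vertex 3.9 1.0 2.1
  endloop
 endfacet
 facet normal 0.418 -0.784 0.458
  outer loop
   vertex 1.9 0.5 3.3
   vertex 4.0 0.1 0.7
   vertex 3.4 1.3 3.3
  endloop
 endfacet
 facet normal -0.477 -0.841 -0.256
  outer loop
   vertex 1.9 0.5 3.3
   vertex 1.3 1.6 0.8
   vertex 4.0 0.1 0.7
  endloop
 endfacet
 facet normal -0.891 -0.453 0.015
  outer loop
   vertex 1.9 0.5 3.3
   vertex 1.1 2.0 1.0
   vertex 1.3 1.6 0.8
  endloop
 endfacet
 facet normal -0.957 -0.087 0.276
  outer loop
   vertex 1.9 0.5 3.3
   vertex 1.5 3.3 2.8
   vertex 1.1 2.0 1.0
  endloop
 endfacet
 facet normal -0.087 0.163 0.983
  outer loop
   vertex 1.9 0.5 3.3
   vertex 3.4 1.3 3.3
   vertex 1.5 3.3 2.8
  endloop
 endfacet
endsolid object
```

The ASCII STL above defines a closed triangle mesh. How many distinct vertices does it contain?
9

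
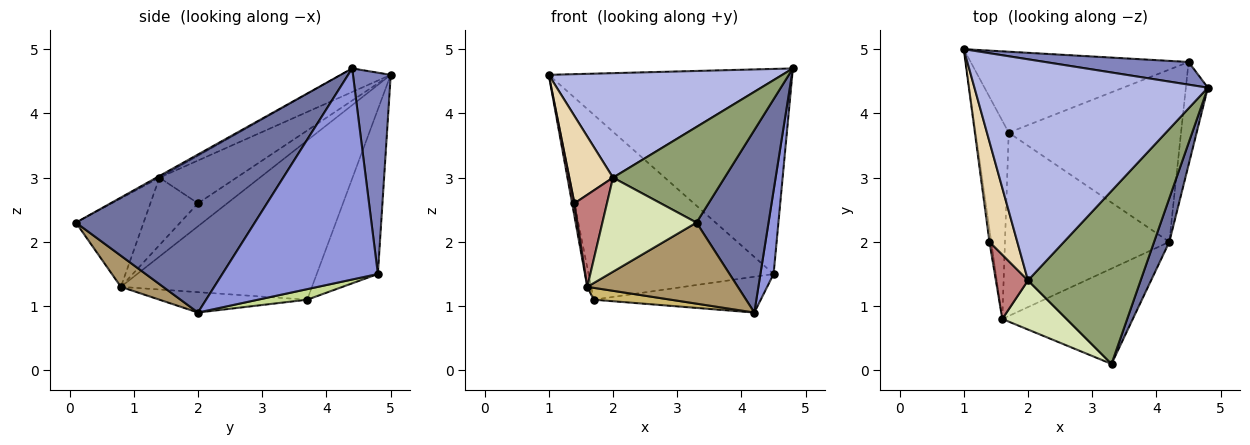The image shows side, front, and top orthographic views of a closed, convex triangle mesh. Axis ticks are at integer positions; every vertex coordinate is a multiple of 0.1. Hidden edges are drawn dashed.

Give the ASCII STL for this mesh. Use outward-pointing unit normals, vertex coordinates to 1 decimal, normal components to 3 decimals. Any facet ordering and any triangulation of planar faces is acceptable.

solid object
 facet normal 0.924 -0.372 0.089
  outer loop
   vertex 4.2 2.0 0.9
   vertex 4.8 4.4 4.7
   vertex 3.3 0.1 2.3
  endloop
 endfacet
 facet normal 0.152 0.982 0.109
  outer loop
   vertex 4.5 4.8 1.5
   vertex 1.0 5.0 4.6
   vertex 4.8 4.4 4.7
  endloop
 endfacet
 facet normal 0.991 -0.084 -0.103
  outer loop
   vertex 4.5 4.8 1.5
   vertex 4.8 4.4 4.7
   vertex 4.2 2.0 0.9
  endloop
 endfacet
 facet normal -0.091 -0.425 0.900
  outer loop
   vertex 2.0 1.4 3.0
   vertex 4.8 4.4 4.7
   vertex 1.0 5.0 4.6
  endloop
 endfacet
 facet normal -0.013 -0.484 0.875
  outer loop
   vertex 2.0 1.4 3.0
   vertex 3.3 0.1 2.3
   vertex 4.8 4.4 4.7
  endloop
 endfacet
 facet normal -0.290 0.877 -0.384
  outer loop
   vertex 1.7 3.7 1.1
   vertex 1.0 5.0 4.6
   vertex 4.5 4.8 1.5
  endloop
 endfacet
 facet normal 0.060 0.203 -0.977
  outer loop
   vertex 1.7 3.7 1.1
   vertex 4.5 4.8 1.5
   vertex 4.2 2.0 0.9
  endloop
 endfacet
 facet normal -0.537 -0.748 0.390
  outer loop
   vertex 1.6 0.8 1.3
   vertex 3.3 0.1 2.3
   vertex 2.0 1.4 3.0
  endloop
 endfacet
 facet normal 0.179 -0.637 -0.750
  outer loop
   vertex 1.6 0.8 1.3
   vertex 4.2 2.0 0.9
   vertex 3.3 0.1 2.3
  endloop
 endfacet
 facet normal -0.123 -0.064 -0.990
  outer loop
   vertex 1.6 0.8 1.3
   vertex 1.7 3.7 1.1
   vertex 4.2 2.0 0.9
  endloop
 endfacet
 facet normal -0.979 0.020 -0.203
  outer loop
   vertex 1.6 0.8 1.3
   vertex 1.0 5.0 4.6
   vertex 1.7 3.7 1.1
  endloop
 endfacet
 facet normal -0.757 -0.429 0.492
  outer loop
   vertex 1.4 2.0 2.6
   vertex 2.0 1.4 3.0
   vertex 1.0 5.0 4.6
  endloop
 endfacet
 facet normal -0.994 -0.079 -0.079
  outer loop
   vertex 1.4 2.0 2.6
   vertex 1.0 5.0 4.6
   vertex 1.6 0.8 1.3
  endloop
 endfacet
 facet normal -0.769 -0.525 0.366
  outer loop
   vertex 1.4 2.0 2.6
   vertex 1.6 0.8 1.3
   vertex 2.0 1.4 3.0
  endloop
 endfacet
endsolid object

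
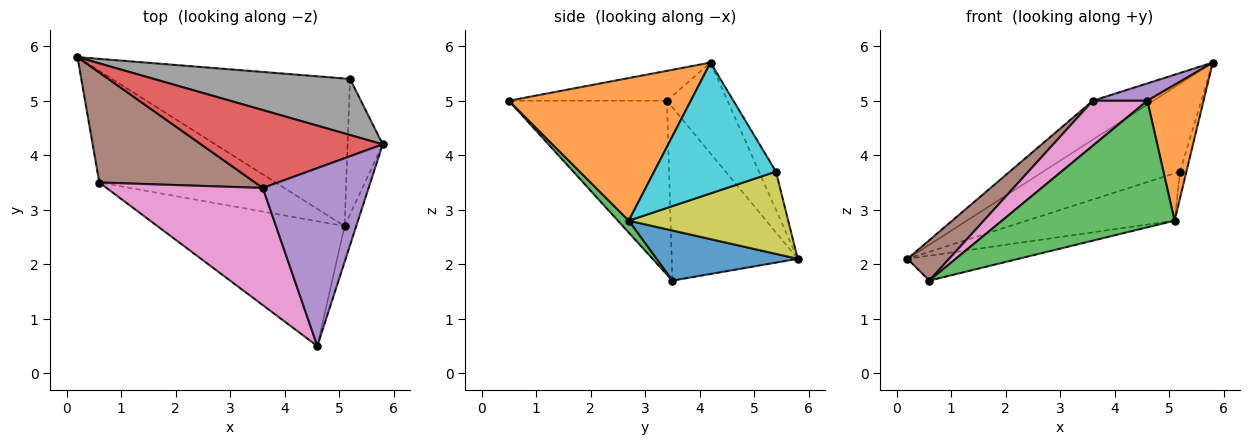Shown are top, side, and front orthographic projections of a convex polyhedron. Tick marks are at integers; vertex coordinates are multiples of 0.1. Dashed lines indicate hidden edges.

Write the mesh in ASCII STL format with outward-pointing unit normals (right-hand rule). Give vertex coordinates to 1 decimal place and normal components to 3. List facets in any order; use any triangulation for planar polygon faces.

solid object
 facet normal 0.267 0.210 -0.940
  outer loop
   vertex 5.1 2.7 2.8
   vertex 0.6 3.5 1.7
   vertex 0.2 5.8 2.1
  endloop
 endfacet
 facet normal 0.953 -0.294 -0.078
  outer loop
   vertex 5.1 2.7 2.8
   vertex 5.8 4.2 5.7
   vertex 4.6 0.5 5.0
  endloop
 endfacet
 facet normal 0.045 -0.711 -0.701
  outer loop
   vertex 5.1 2.7 2.8
   vertex 4.6 0.5 5.0
   vertex 0.6 3.5 1.7
  endloop
 endfacet
 facet normal -0.408 0.408 0.816
  outer loop
   vertex 3.6 3.4 5.0
   vertex 5.8 4.2 5.7
   vertex 0.2 5.8 2.1
  endloop
 endfacet
 facet normal -0.271 -0.093 0.958
  outer loop
   vertex 3.6 3.4 5.0
   vertex 4.6 0.5 5.0
   vertex 5.8 4.2 5.7
  endloop
 endfacet
 facet normal -0.722 -0.239 0.649
  outer loop
   vertex 3.6 3.4 5.0
   vertex 0.2 5.8 2.1
   vertex 0.6 3.5 1.7
  endloop
 endfacet
 facet normal -0.720 -0.248 0.647
  outer loop
   vertex 3.6 3.4 5.0
   vertex 0.6 3.5 1.7
   vertex 4.6 0.5 5.0
  endloop
 endfacet
 facet normal -0.104 0.839 0.534
  outer loop
   vertex 5.2 5.4 3.7
   vertex 0.2 5.8 2.1
   vertex 5.8 4.2 5.7
  endloop
 endfacet
 facet normal 0.313 0.290 -0.905
  outer loop
   vertex 5.2 5.4 3.7
   vertex 5.1 2.7 2.8
   vertex 0.2 5.8 2.1
  endloop
 endfacet
 facet normal 0.965 0.051 -0.259
  outer loop
   vertex 5.2 5.4 3.7
   vertex 5.8 4.2 5.7
   vertex 5.1 2.7 2.8
  endloop
 endfacet
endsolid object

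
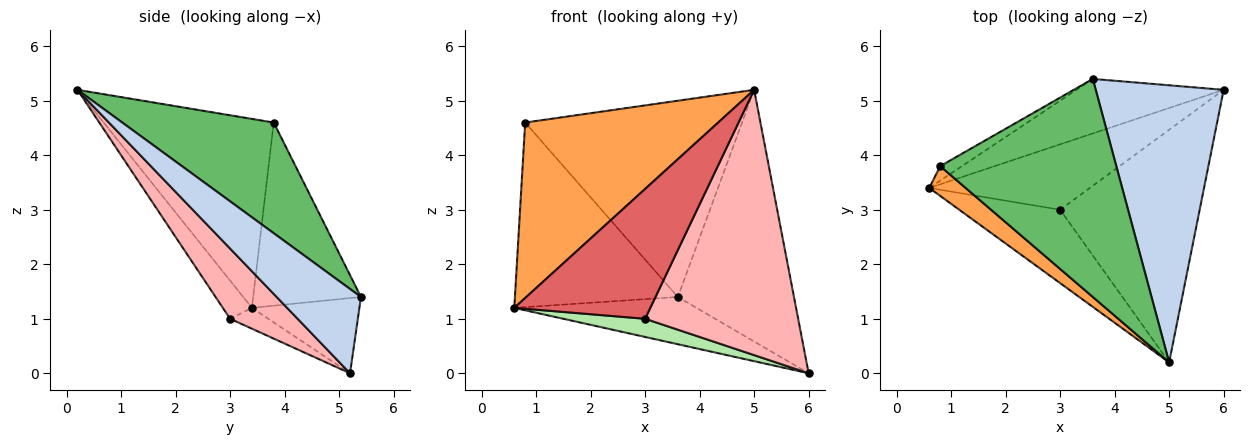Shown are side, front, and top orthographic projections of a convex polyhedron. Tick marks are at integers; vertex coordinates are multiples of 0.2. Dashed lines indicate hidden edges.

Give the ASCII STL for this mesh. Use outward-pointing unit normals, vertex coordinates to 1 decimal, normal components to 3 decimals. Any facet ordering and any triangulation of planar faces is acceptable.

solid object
 facet normal -0.360 0.611 -0.705
  outer loop
   vertex 3.6 5.4 1.4
   vertex 6.0 5.2 0.0
   vertex 0.6 3.4 1.2
  endloop
 endfacet
 facet normal 0.438 0.604 0.665
  outer loop
   vertex 3.6 5.4 1.4
   vertex 5.0 0.2 5.2
   vertex 6.0 5.2 0.0
  endloop
 endfacet
 facet normal -0.656 -0.744 0.126
  outer loop
   vertex 0.8 3.8 4.6
   vertex 0.6 3.4 1.2
   vertex 5.0 0.2 5.2
  endloop
 endfacet
 facet normal -0.550 0.832 -0.066
  outer loop
   vertex 0.8 3.8 4.6
   vertex 3.6 5.4 1.4
   vertex 0.6 3.4 1.2
  endloop
 endfacet
 facet normal 0.423 0.606 0.673
  outer loop
   vertex 0.8 3.8 4.6
   vertex 5.0 0.2 5.2
   vertex 3.6 5.4 1.4
  endloop
 endfacet
 facet normal -0.124 -0.266 -0.956
  outer loop
   vertex 3.0 3.0 1.0
   vertex 0.6 3.4 1.2
   vertex 6.0 5.2 0.0
  endloop
 endfacet
 facet normal -0.183 -0.856 -0.484
  outer loop
   vertex 3.0 3.0 1.0
   vertex 5.0 0.2 5.2
   vertex 0.6 3.4 1.2
  endloop
 endfacet
 facet normal 0.315 -0.714 -0.626
  outer loop
   vertex 3.0 3.0 1.0
   vertex 6.0 5.2 0.0
   vertex 5.0 0.2 5.2
  endloop
 endfacet
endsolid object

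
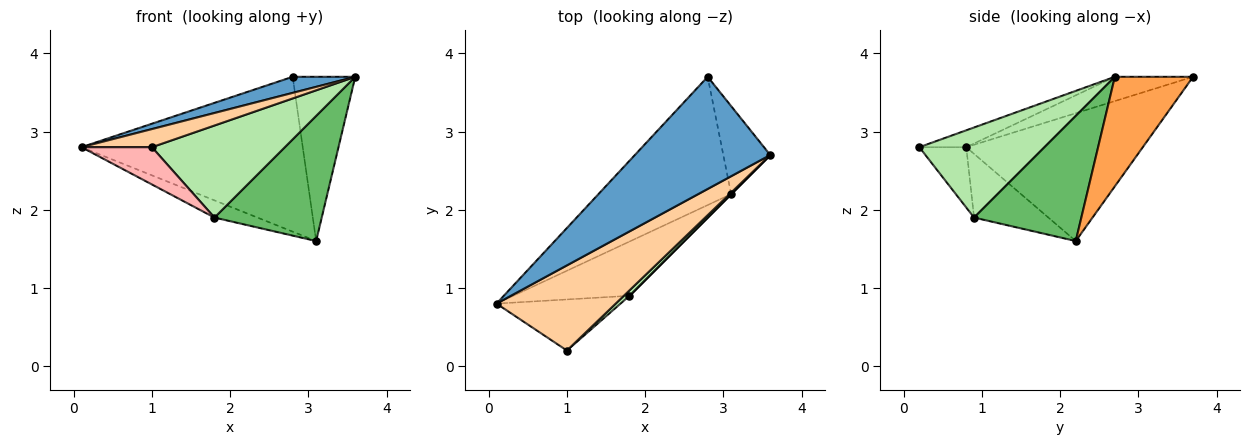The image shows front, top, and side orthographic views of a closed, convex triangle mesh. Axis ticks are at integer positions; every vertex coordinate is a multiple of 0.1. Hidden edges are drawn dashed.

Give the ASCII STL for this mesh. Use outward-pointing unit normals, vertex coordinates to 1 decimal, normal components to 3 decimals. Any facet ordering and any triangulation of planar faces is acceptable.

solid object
 facet normal -0.175 -0.140 0.975
  outer loop
   vertex 2.8 3.7 3.7
   vertex 0.1 0.8 2.8
   vertex 3.6 2.7 3.7
  endloop
 endfacet
 facet normal -0.524 0.656 -0.543
  outer loop
   vertex 3.1 2.2 1.6
   vertex 0.1 0.8 2.8
   vertex 2.8 3.7 3.7
  endloop
 endfacet
 facet normal 0.741 0.592 -0.317
  outer loop
   vertex 3.1 2.2 1.6
   vertex 2.8 3.7 3.7
   vertex 3.6 2.7 3.7
  endloop
 endfacet
 facet normal -0.137 -0.206 0.969
  outer loop
   vertex 1.0 0.2 2.8
   vertex 3.6 2.7 3.7
   vertex 0.1 0.8 2.8
  endloop
 endfacet
 facet normal 0.707 -0.707 0.000
  outer loop
   vertex 1.8 0.9 1.9
   vertex 3.1 2.2 1.6
   vertex 3.6 2.7 3.7
  endloop
 endfacet
 facet normal 0.685 -0.728 0.043
  outer loop
   vertex 1.8 0.9 1.9
   vertex 3.6 2.7 3.7
   vertex 1.0 0.2 2.8
  endloop
 endfacet
 facet normal -0.463 0.268 -0.845
  outer loop
   vertex 1.8 0.9 1.9
   vertex 0.1 0.8 2.8
   vertex 3.1 2.2 1.6
  endloop
 endfacet
 facet normal -0.366 -0.549 -0.752
  outer loop
   vertex 1.8 0.9 1.9
   vertex 1.0 0.2 2.8
   vertex 0.1 0.8 2.8
  endloop
 endfacet
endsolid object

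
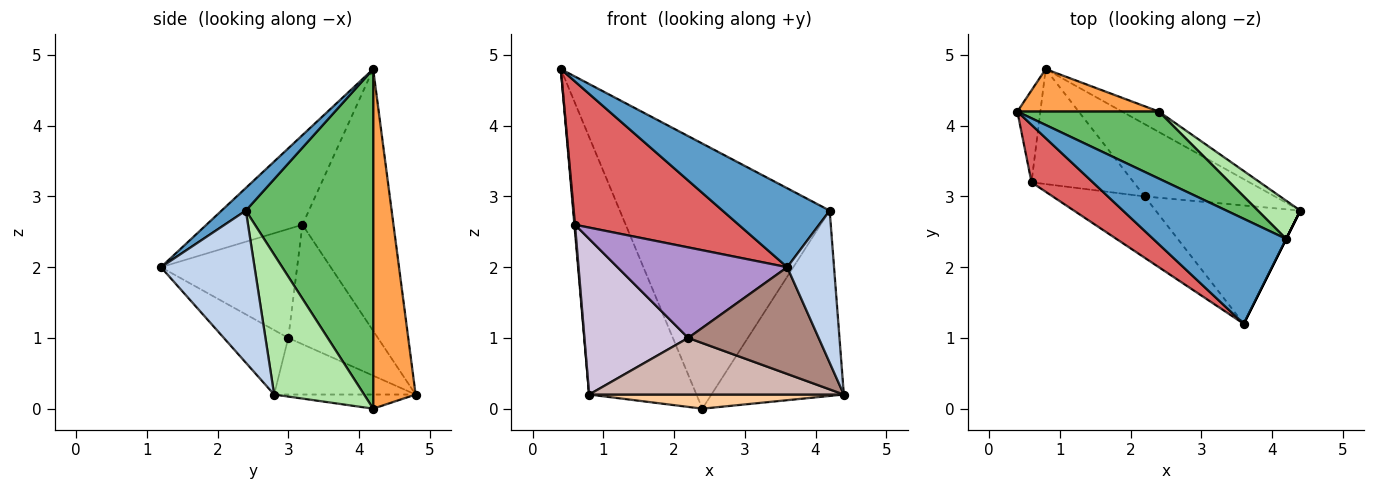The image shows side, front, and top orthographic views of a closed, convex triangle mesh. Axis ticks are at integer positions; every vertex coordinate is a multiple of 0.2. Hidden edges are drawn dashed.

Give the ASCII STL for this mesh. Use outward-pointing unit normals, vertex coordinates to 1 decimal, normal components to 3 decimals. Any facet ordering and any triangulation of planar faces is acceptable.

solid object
 facet normal 0.135 -0.595 0.792
  outer loop
   vertex 4.2 2.4 2.8
   vertex 0.4 4.2 4.8
   vertex 3.6 1.2 2.0
  endloop
 endfacet
 facet normal 0.894 -0.447 0.000
  outer loop
   vertex 4.2 2.4 2.8
   vertex 3.6 1.2 2.0
   vertex 4.4 2.8 0.2
  endloop
 endfacet
 facet normal 0.364 0.919 0.152
  outer loop
   vertex 2.4 4.2 0.0
   vertex 0.8 4.8 0.2
   vertex 0.4 4.2 4.8
  endloop
 endfacet
 facet normal -0.302 -0.543 -0.784
  outer loop
   vertex 2.4 4.2 0.0
   vertex 4.4 2.8 0.2
   vertex 0.8 4.8 0.2
  endloop
 endfacet
 facet normal 0.507 0.836 0.211
  outer loop
   vertex 2.4 4.2 0.0
   vertex 0.4 4.2 4.8
   vertex 4.2 2.4 2.8
  endloop
 endfacet
 facet normal 0.554 0.815 0.168
  outer loop
   vertex 2.4 4.2 0.0
   vertex 4.2 2.4 2.8
   vertex 4.4 2.8 0.2
  endloop
 endfacet
 facet normal -0.478 -0.815 0.327
  outer loop
   vertex 0.6 3.2 2.6
   vertex 3.6 1.2 2.0
   vertex 0.4 4.2 4.8
  endloop
 endfacet
 facet normal -0.996 -0.007 -0.087
  outer loop
   vertex 0.6 3.2 2.6
   vertex 0.4 4.2 4.8
   vertex 0.8 4.8 0.2
  endloop
 endfacet
 facet normal -0.553 -0.690 -0.467
  outer loop
   vertex 2.2 3.0 1.0
   vertex 3.6 1.2 2.0
   vertex 0.6 3.2 2.6
  endloop
 endfacet
 facet normal -0.571 -0.661 -0.488
  outer loop
   vertex 2.2 3.0 1.0
   vertex 0.6 3.2 2.6
   vertex 0.8 4.8 0.2
  endloop
 endfacet
 facet normal -0.314 -0.636 -0.705
  outer loop
   vertex 2.2 3.0 1.0
   vertex 4.4 2.8 0.2
   vertex 3.6 1.2 2.0
  endloop
 endfacet
 facet normal -0.324 -0.583 -0.745
  outer loop
   vertex 2.2 3.0 1.0
   vertex 0.8 4.8 0.2
   vertex 4.4 2.8 0.2
  endloop
 endfacet
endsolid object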